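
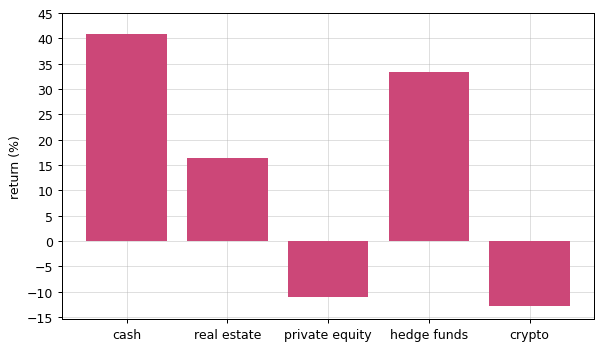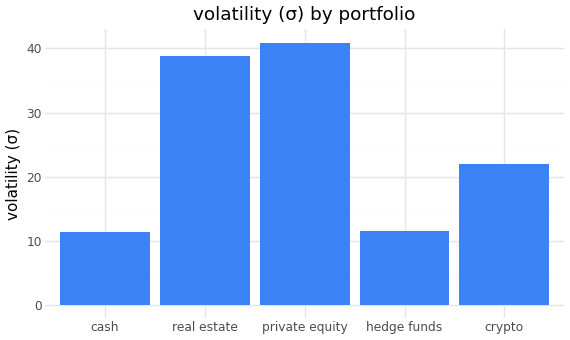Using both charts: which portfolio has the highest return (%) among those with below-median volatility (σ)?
cash

Chart 2 median volatility (σ) ≈ 20; below-median portfolios: cash, hedge funds. Among those, cash has the highest return (%) (≈ 40).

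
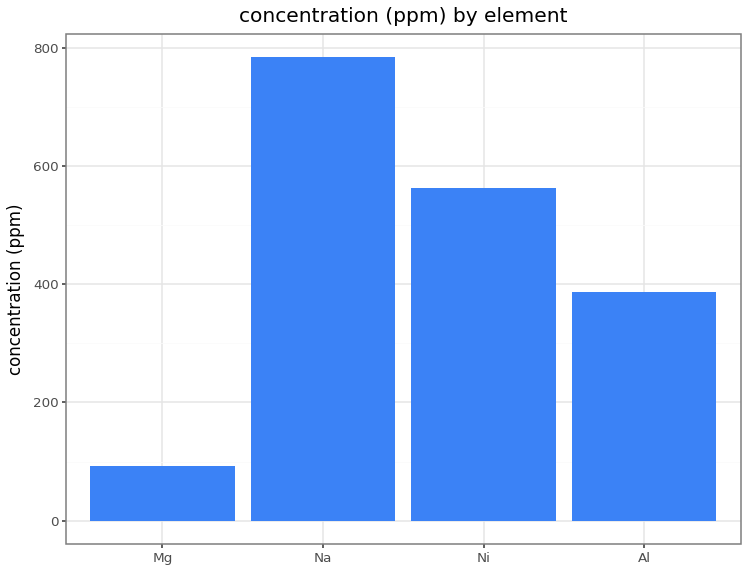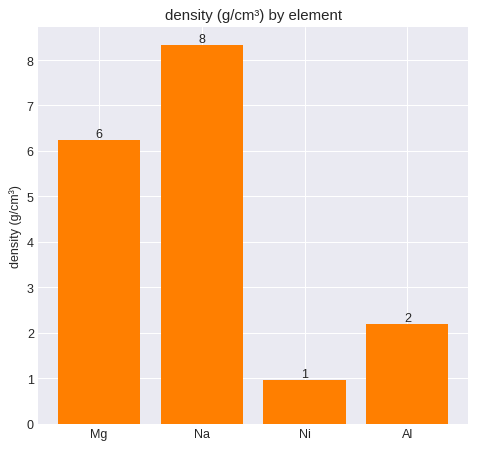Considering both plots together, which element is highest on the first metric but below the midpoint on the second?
Ni

Chart 2 median density (g/cm³) ≈ 4; below-median elements: Ni, Al. Among those, Ni has the highest concentration (ppm) (≈ 600).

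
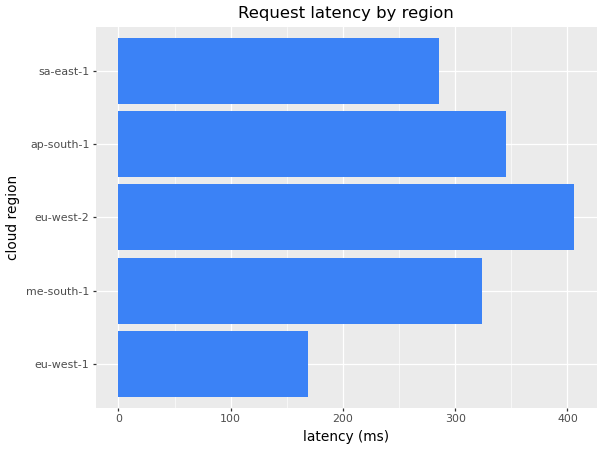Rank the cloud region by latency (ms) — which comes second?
ap-south-1

Top 3: eu-west-2 ≈ 400, ap-south-1 ≈ 350, me-south-1 ≈ 300.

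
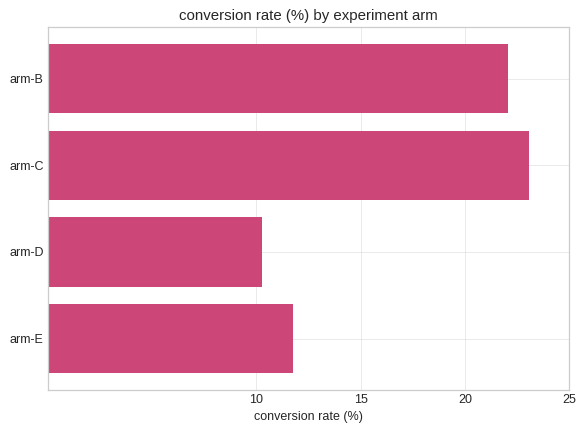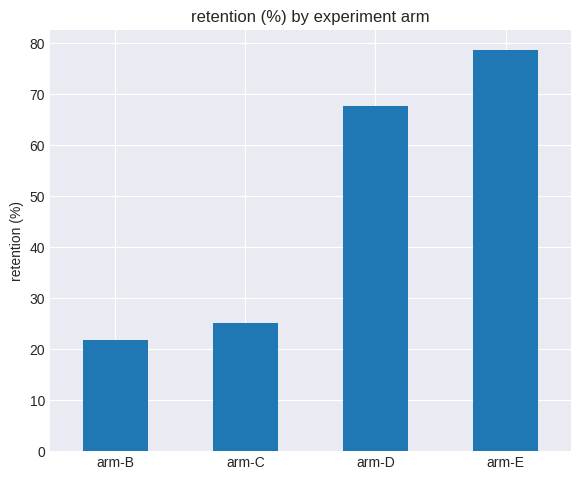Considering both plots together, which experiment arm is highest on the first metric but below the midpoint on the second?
arm-C

Chart 2 median retention (%) ≈ 50; below-median experiment arms: arm-B, arm-C. Among those, arm-C has the highest conversion rate (%) (≈ 25).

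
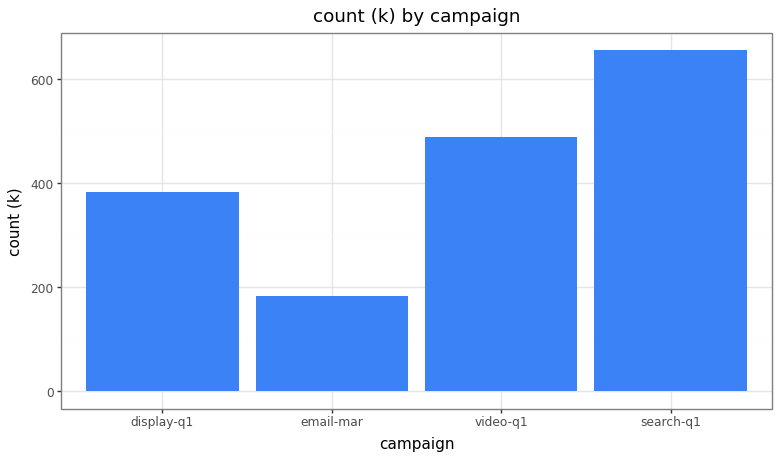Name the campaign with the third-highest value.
Top 4: search-q1 ≈ 700, video-q1 ≈ 500, display-q1 ≈ 400, email-mar ≈ 200.

display-q1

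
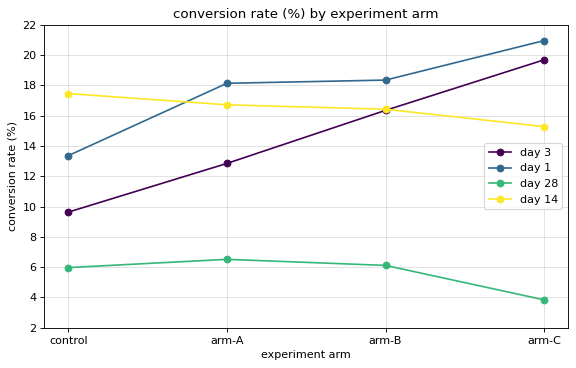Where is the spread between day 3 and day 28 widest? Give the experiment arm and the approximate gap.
arm-C: day 3 ≈ 20, day 28 ≈ 4 → gap ≈ 16. Next-largest (arm-B) is only ≈ 10.

arm-C, ≈ 16 %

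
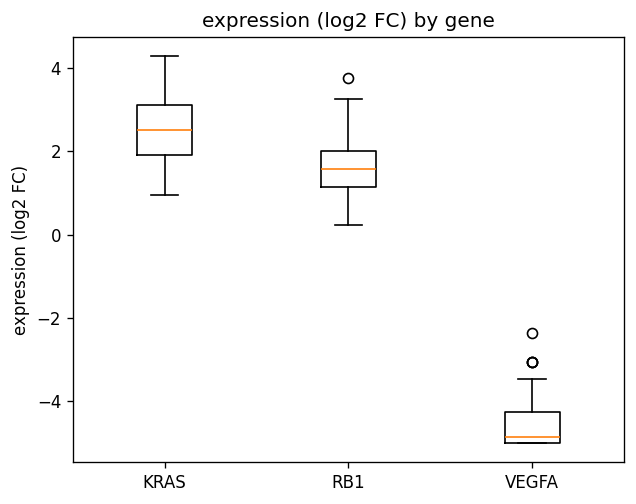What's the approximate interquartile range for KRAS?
≈ 1

Q3 ≈ 3, Q1 ≈ 2; IQR ≈ 1.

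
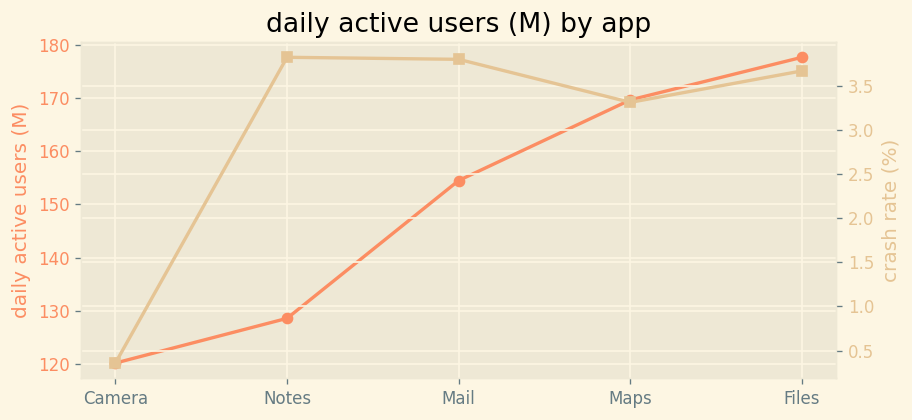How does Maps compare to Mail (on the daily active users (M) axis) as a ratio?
≈ 1.1×

Maps ≈ 170, Mail ≈ 155; 170/155 ≈ 1.1.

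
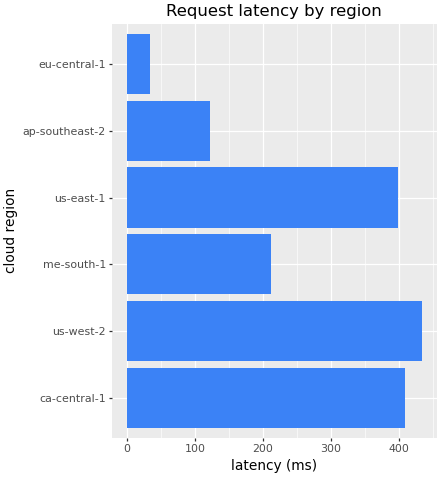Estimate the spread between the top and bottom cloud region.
≈ 400

Max us-west-2 ≈ 450, min eu-central-1 ≈ 50; range ≈ 400.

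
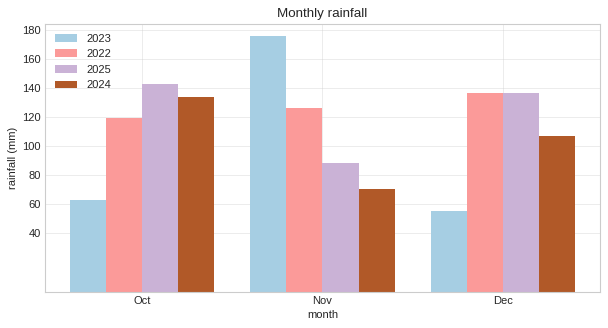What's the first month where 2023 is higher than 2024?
Nov

Oct: 2023 ≈ 60 vs 2024 ≈ 140 (not yet); Nov: 2023 ≈ 180 vs 2024 ≈ 80 (first crossover).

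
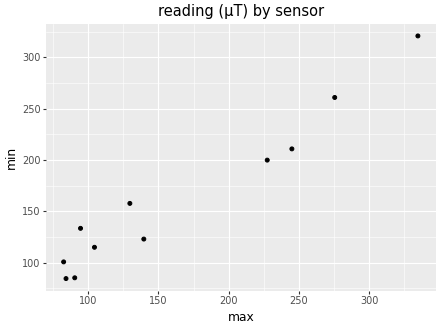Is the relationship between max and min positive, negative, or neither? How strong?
Points are positively correlated; strong (|r| ≈ 1.0).

positive, strong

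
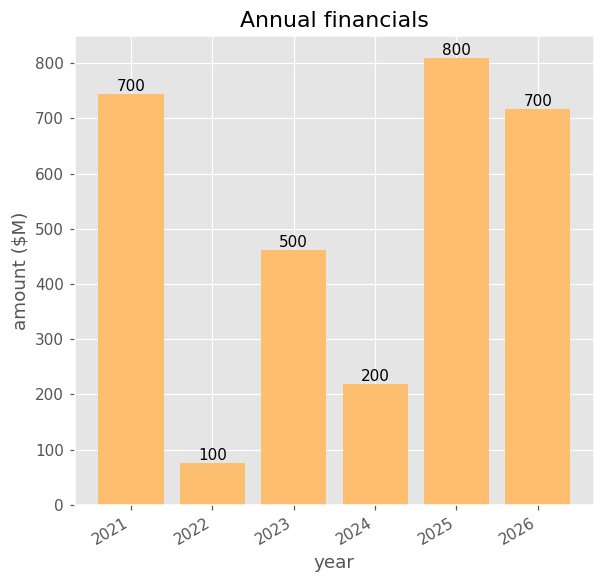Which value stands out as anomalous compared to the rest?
2022

2022 ≈ 100; the rest sit between ≈ 200 and ≈ 800.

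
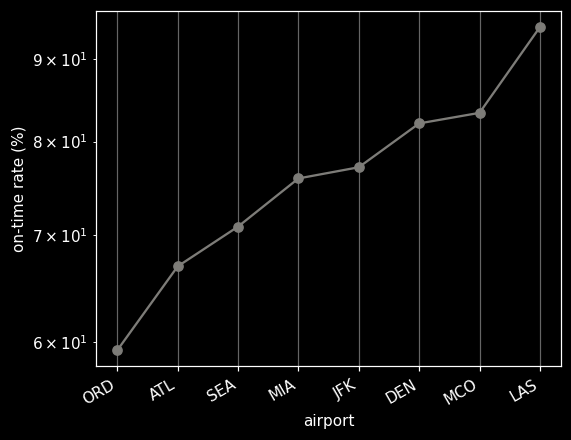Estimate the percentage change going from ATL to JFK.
≈ +15.4%

ATL ≈ 65, JFK ≈ 75; (75 − 65) / 65 ≈ +15.4%.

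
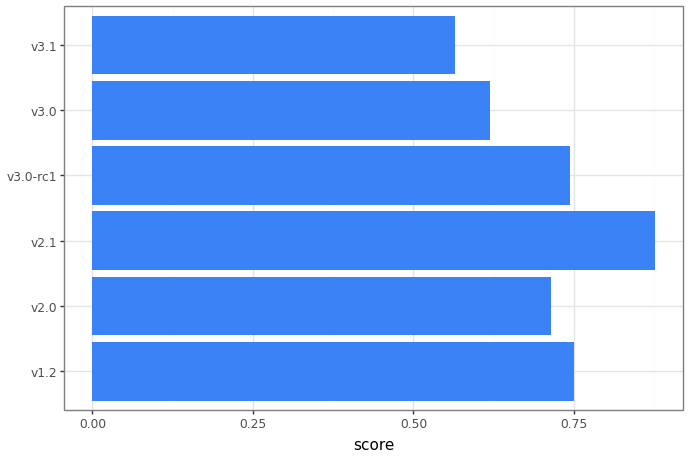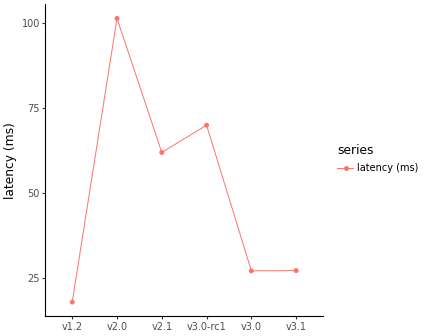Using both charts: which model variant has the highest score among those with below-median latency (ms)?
v1.2

Chart 2 median latency (ms) ≈ 40; below-median model variants: v1.2, v3.0, v3.1. Among those, v1.2 has the highest score (≈ 0.8).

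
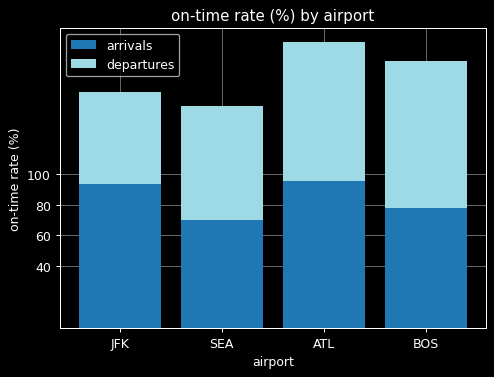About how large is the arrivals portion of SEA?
arrivals top ≈ 60, bottom ≈ 0; segment ≈ 60.

≈ 60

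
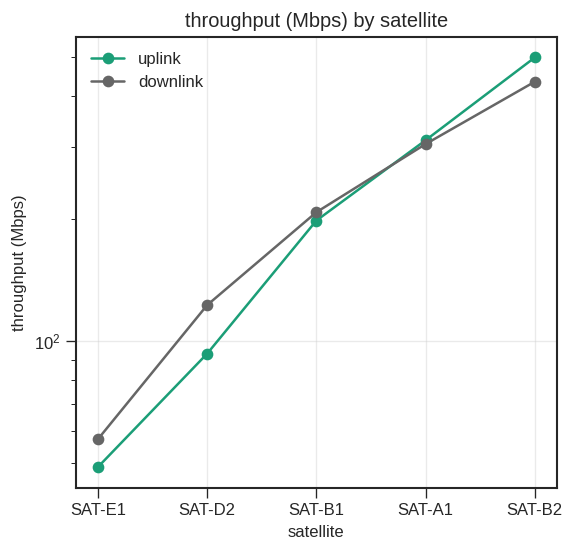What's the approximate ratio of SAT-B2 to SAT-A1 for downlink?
SAT-B2 ≈ 450, SAT-A1 ≈ 300; 450/300 ≈ 1.5.

≈ 1.5×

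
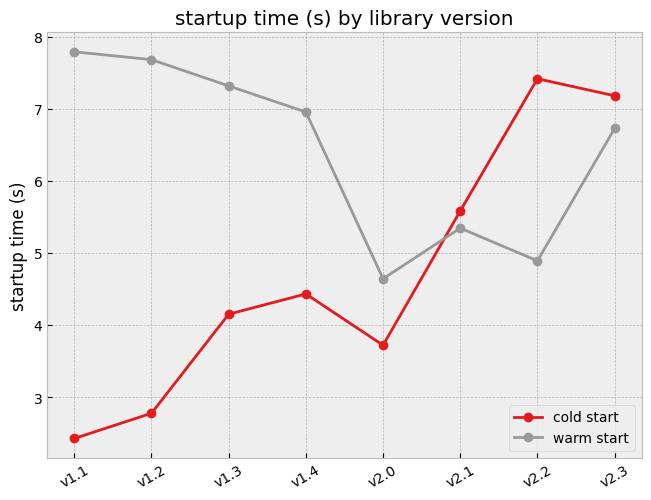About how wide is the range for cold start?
≈ 5.0

Max v2.2 ≈ 7.5, min v1.1 ≈ 2.5; range ≈ 5.0.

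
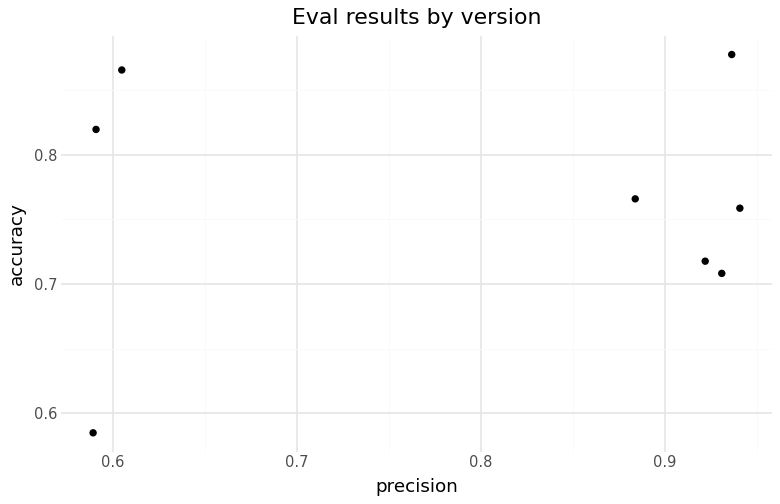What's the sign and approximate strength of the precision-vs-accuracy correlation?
no clear correlation

Points are roughly uncorrelated; weak (|r| ≈ 0.1).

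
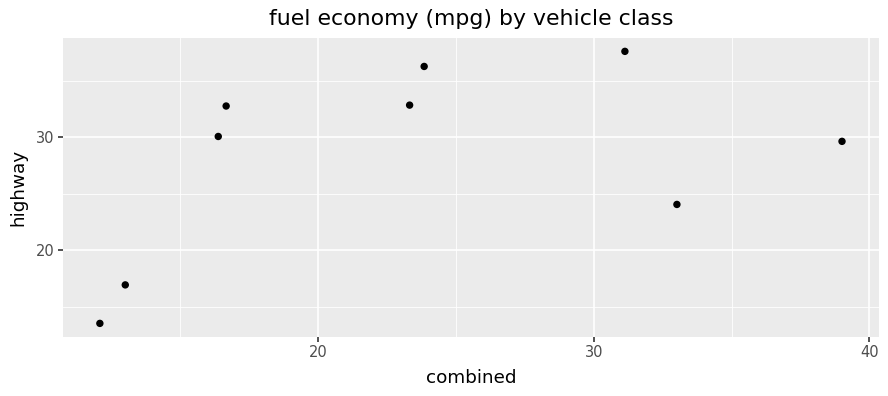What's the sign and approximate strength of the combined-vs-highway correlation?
positive, moderate

Points are positively correlated; moderate (|r| ≈ 0.5).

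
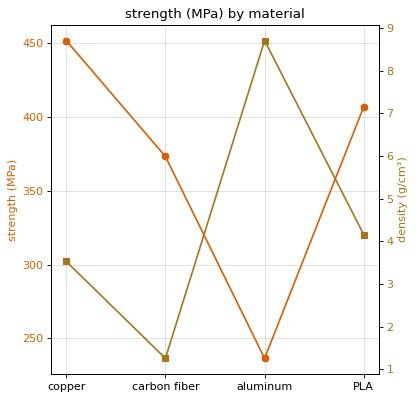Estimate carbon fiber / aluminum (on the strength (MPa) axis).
carbon fiber ≈ 380, aluminum ≈ 240; 380/240 ≈ 1.58.

≈ 1.58×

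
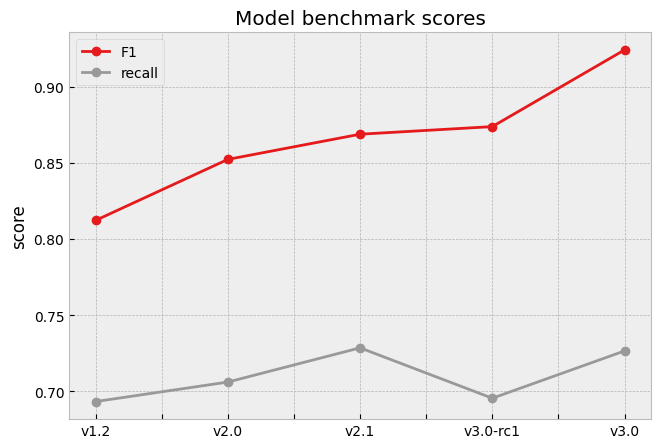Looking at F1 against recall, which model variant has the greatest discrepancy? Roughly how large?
v3.0: F1 ≈ 0.92, recall ≈ 0.72 → gap ≈ 0.20. Next-largest (v3.0-rc1) is only ≈ 0.18.

v3.0, ≈ 0.20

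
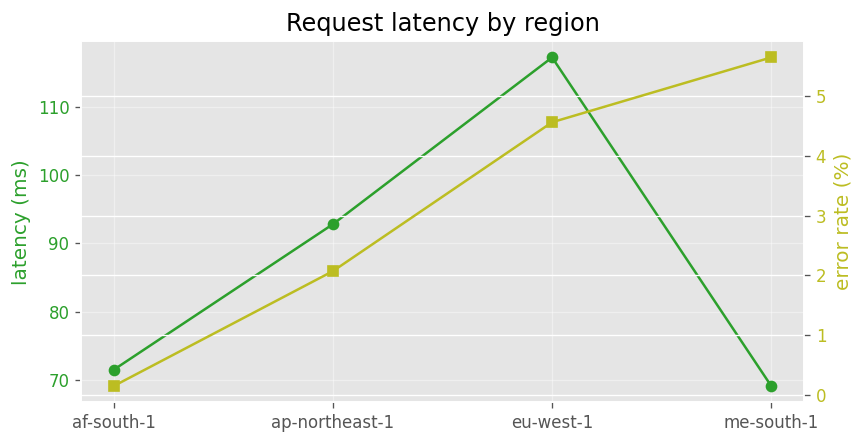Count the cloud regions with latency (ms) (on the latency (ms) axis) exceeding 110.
1

Above 110: eu-west-1.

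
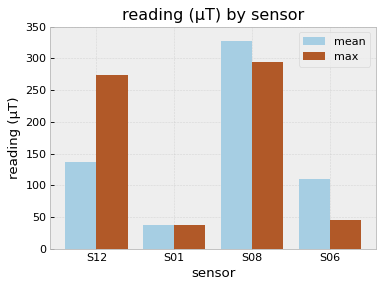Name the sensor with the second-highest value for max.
S12

Top 3 for max: S08 ≈ 300, S12 ≈ 250, S06 ≈ 50.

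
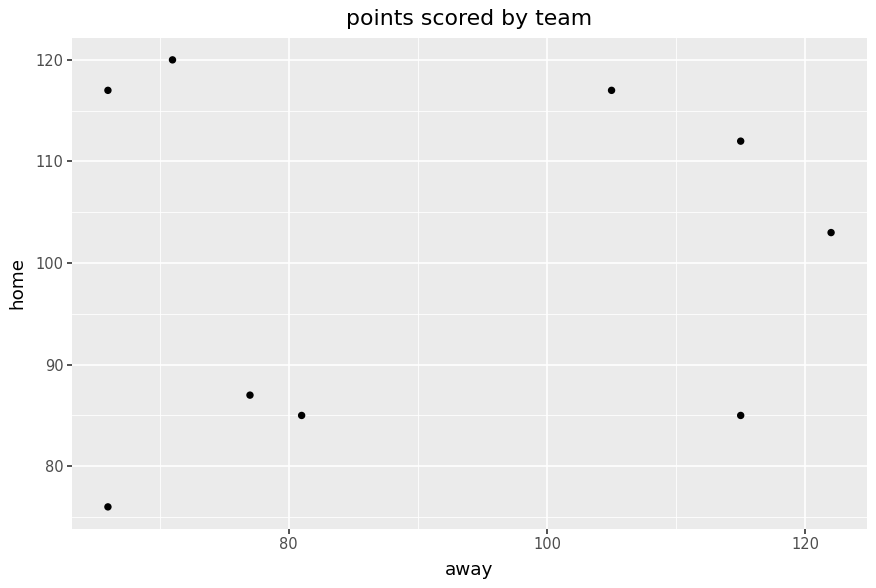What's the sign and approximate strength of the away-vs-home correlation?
no clear correlation

Points are roughly uncorrelated; weak (|r| ≈ 0.1).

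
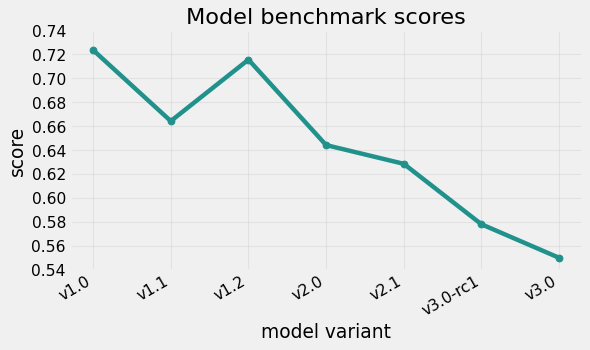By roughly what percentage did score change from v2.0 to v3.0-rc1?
v2.0 ≈ 0.64, v3.0-rc1 ≈ 0.58; (0.58 − 0.64) / 0.64 ≈ -9.4%.

≈ -9.4%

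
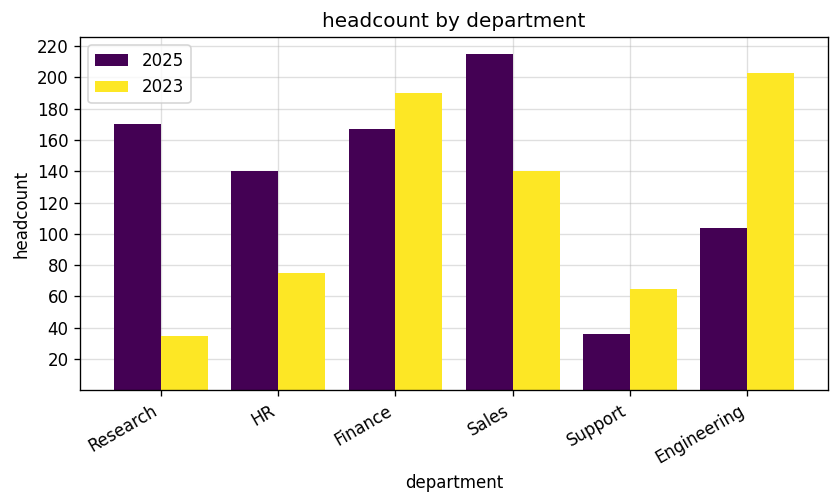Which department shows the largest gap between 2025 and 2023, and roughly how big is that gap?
Research, ≈ 120

Research: 2025 ≈ 160, 2023 ≈ 40 → gap ≈ 120. Next-largest (Engineering) is only ≈ 100.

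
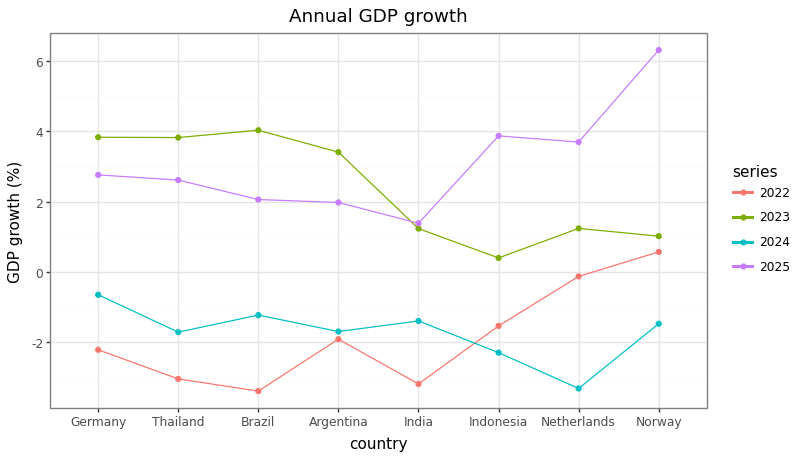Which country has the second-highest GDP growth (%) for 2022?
Netherlands

Top 3 for 2022: Norway ≈ 1, Netherlands ≈ 0, Indonesia ≈ -2.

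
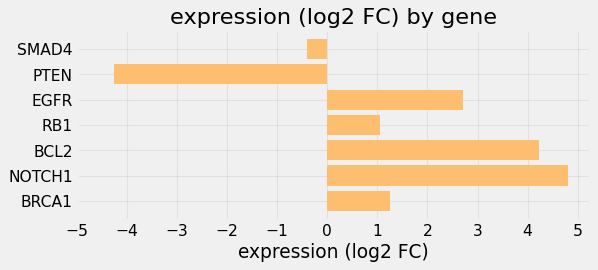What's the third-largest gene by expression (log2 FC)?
EGFR

Top 4: NOTCH1 ≈ 5, BCL2 ≈ 4, EGFR ≈ 3, BRCA1 ≈ 1.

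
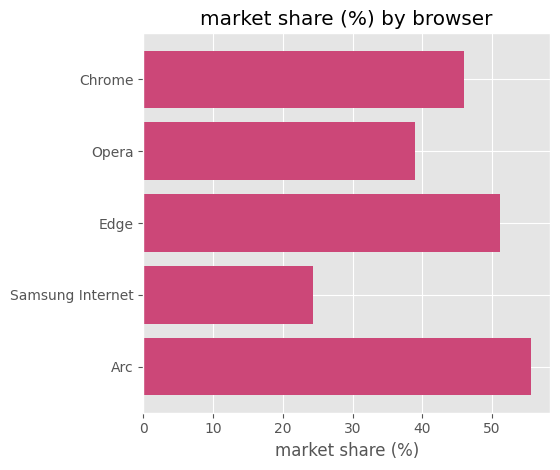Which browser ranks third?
Chrome

Top 4: Arc ≈ 55, Edge ≈ 50, Chrome ≈ 45, Opera ≈ 40.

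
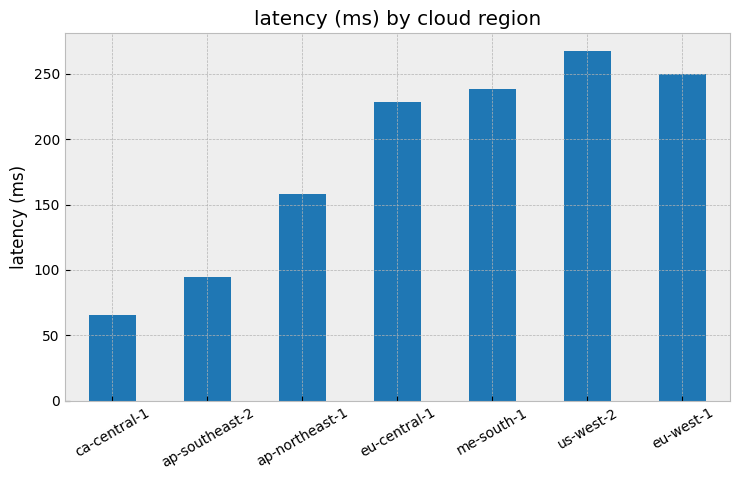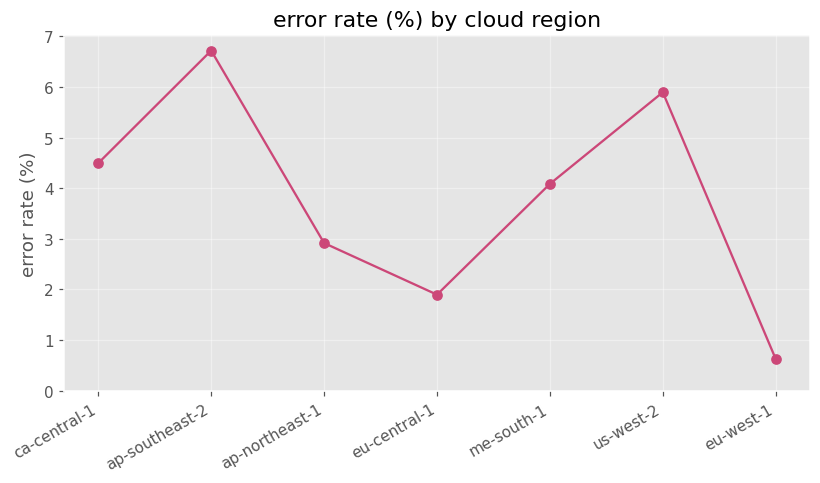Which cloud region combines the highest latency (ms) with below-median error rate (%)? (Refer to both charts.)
Chart 2 median error rate (%) ≈ 4; below-median cloud regions: ap-northeast-1, eu-central-1, eu-west-1. Among those, eu-west-1 has the highest latency (ms) (≈ 250).

eu-west-1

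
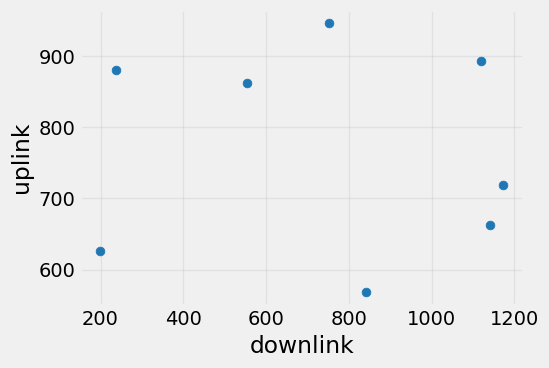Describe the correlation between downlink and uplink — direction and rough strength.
Points are roughly uncorrelated; weak (|r| ≈ 0.1).

no clear correlation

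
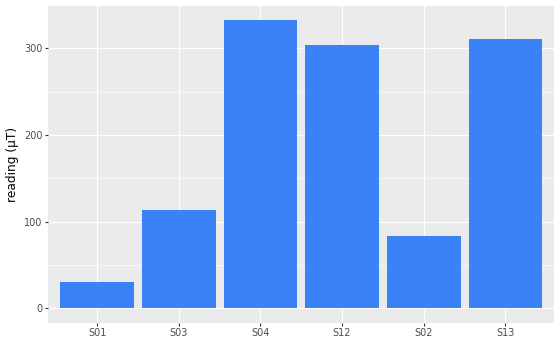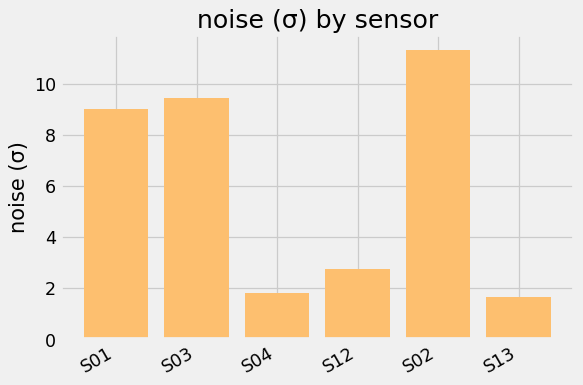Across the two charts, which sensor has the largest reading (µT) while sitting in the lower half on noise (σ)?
Chart 2 median noise (σ) ≈ 6; below-median sensors: S04, S12, S13. Among those, S04 has the highest reading (µT) (≈ 350).

S04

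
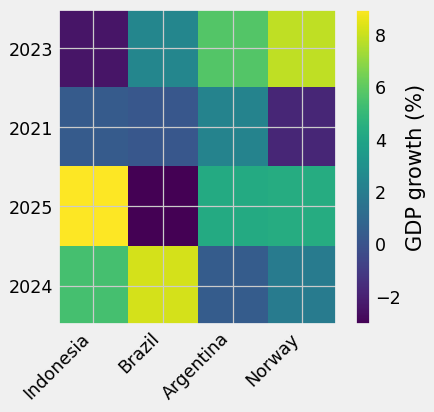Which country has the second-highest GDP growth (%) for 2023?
Argentina

Top 3 for 2023: Norway ≈ 8, Argentina ≈ 6, Brazil ≈ 2.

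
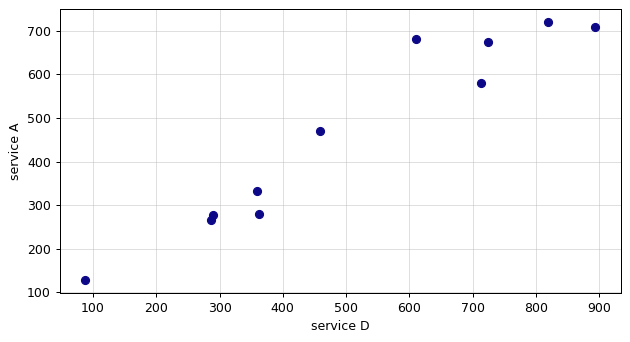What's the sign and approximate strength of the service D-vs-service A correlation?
positive, strong

Points are positively correlated; strong (|r| ≈ 1.0).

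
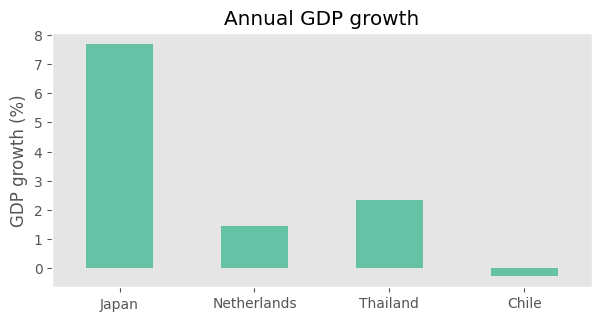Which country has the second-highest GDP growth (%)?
Thailand

Top 3: Japan ≈ 8, Thailand ≈ 2, Netherlands ≈ 1.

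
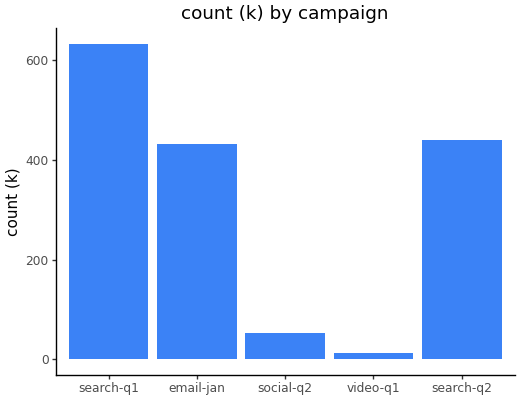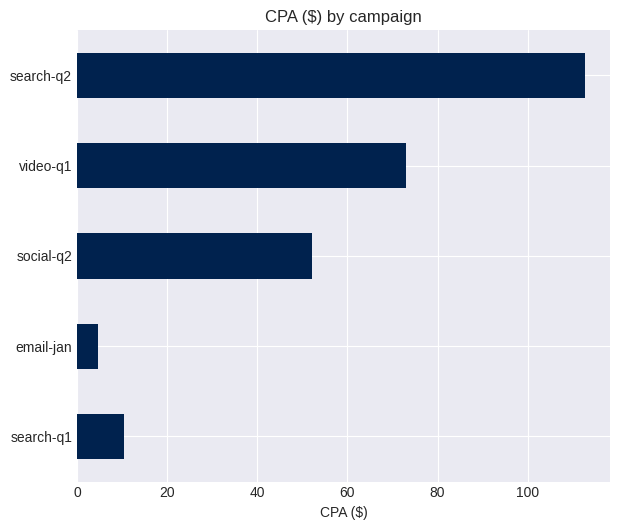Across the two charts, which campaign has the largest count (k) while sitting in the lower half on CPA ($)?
Chart 2 median CPA ($) ≈ 60; below-median campaigns: search-q1, email-jan. Among those, search-q1 has the highest count (k) (≈ 600).

search-q1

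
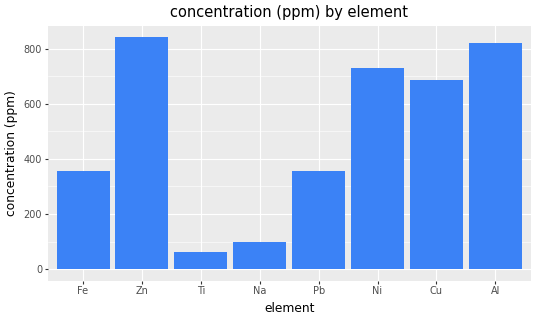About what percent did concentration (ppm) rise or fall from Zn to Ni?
≈ -12.5%

Zn ≈ 800, Ni ≈ 700; (700 − 800) / 800 ≈ -12.5%.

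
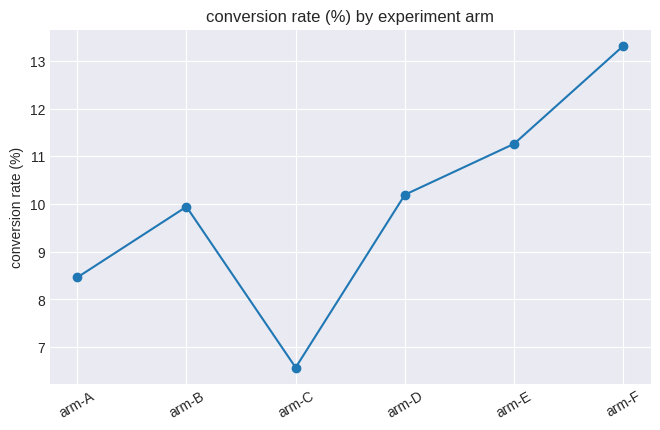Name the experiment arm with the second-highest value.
Top 3: arm-F ≈ 13, arm-E ≈ 11, arm-D ≈ 10.

arm-E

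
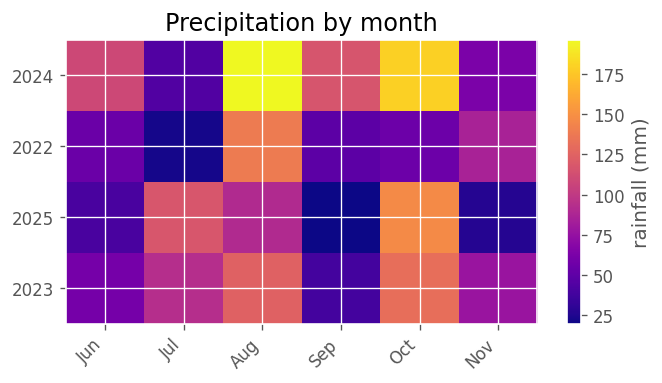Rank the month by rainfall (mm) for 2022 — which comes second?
Nov

Top 3 for 2022: Aug ≈ 140, Nov ≈ 80, Oct ≈ 60.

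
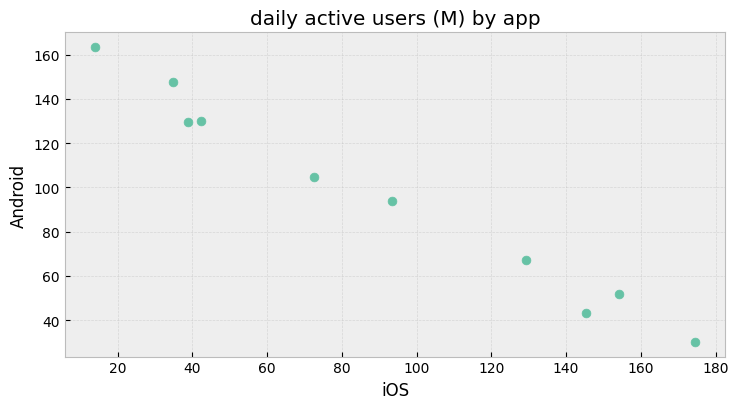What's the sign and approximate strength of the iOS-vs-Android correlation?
Points are negatively correlated; strong (|r| ≈ 1.0).

negative, strong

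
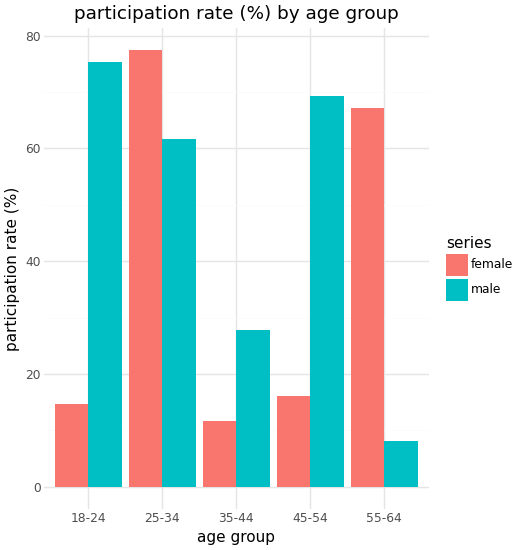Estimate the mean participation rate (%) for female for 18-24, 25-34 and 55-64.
(10 + 80 + 70) / 3 ≈ 53.

≈ 53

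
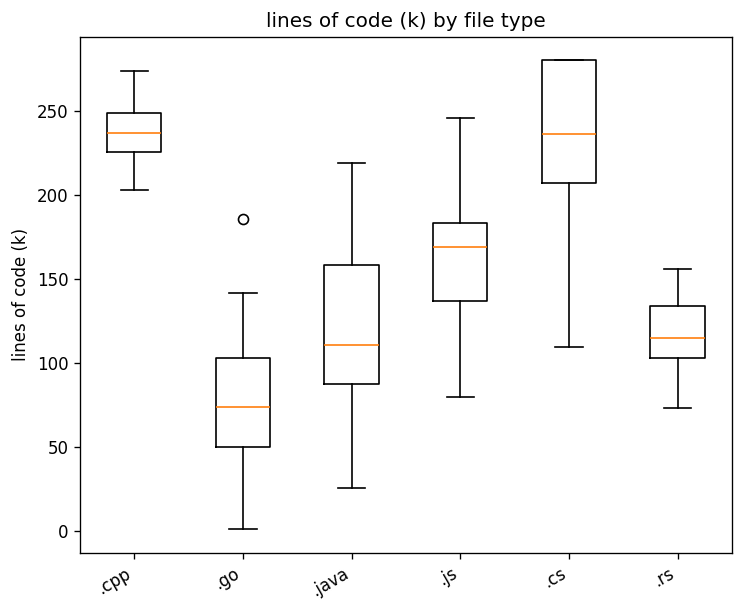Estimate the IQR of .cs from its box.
Q3 ≈ 280, Q1 ≈ 200; IQR ≈ 80.

≈ 80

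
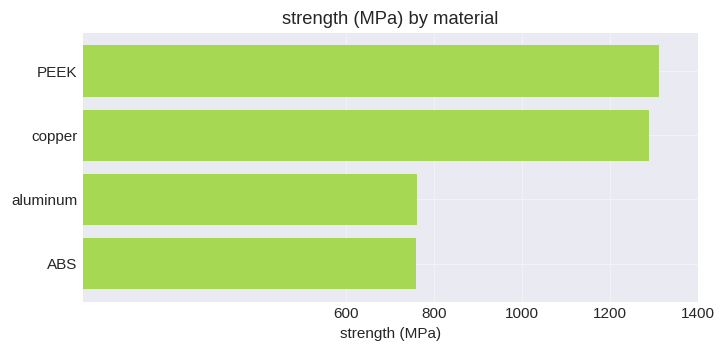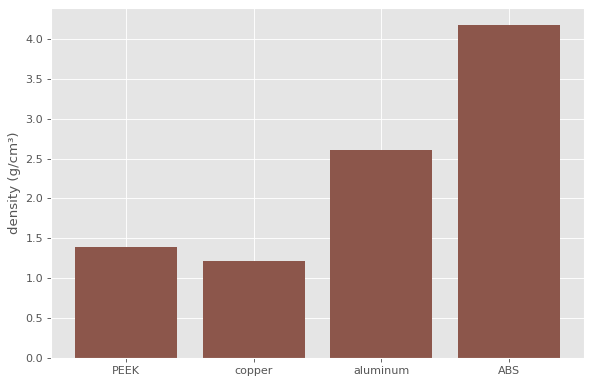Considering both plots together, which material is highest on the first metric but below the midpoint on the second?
Chart 2 median density (g/cm³) ≈ 2; below-median materials: PEEK, copper. Among those, PEEK has the highest strength (MPa) (≈ 1400).

PEEK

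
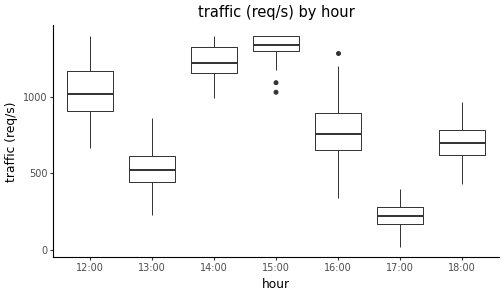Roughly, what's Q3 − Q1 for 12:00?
Q3 ≈ 1200, Q1 ≈ 900; IQR ≈ 300.

≈ 300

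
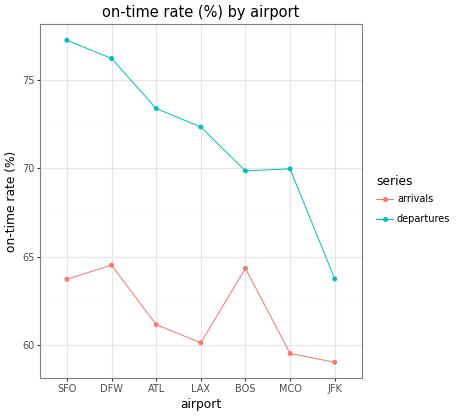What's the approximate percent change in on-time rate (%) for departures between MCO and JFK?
MCO ≈ 70, JFK ≈ 64; (64 − 70) / 70 ≈ -8.6%.

≈ -8.6%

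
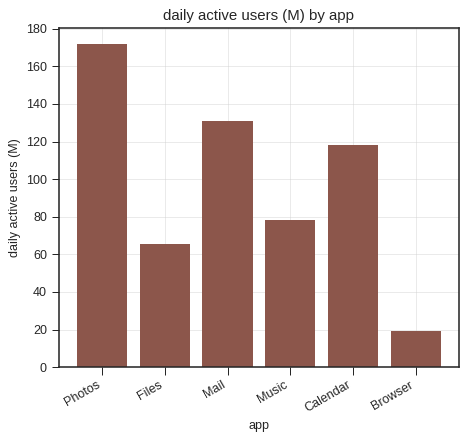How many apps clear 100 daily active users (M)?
3

Above 100: Photos, Mail, Calendar.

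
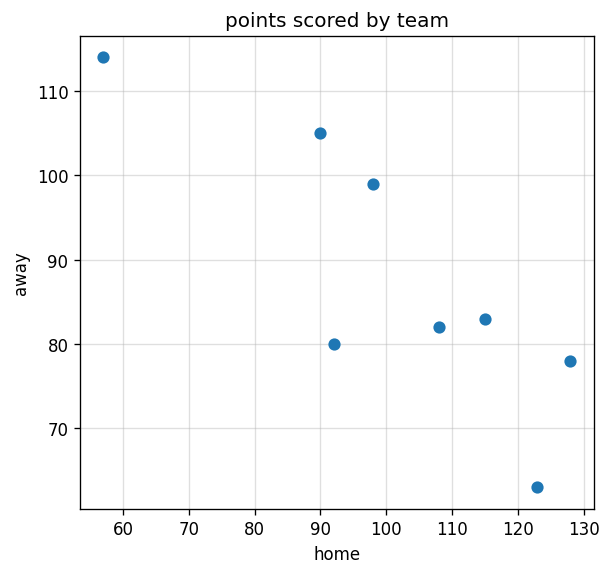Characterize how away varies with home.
Points are negatively correlated; strong (|r| ≈ 0.8).

negative, strong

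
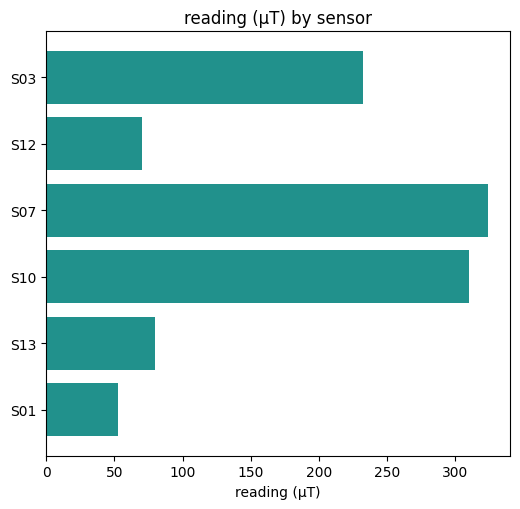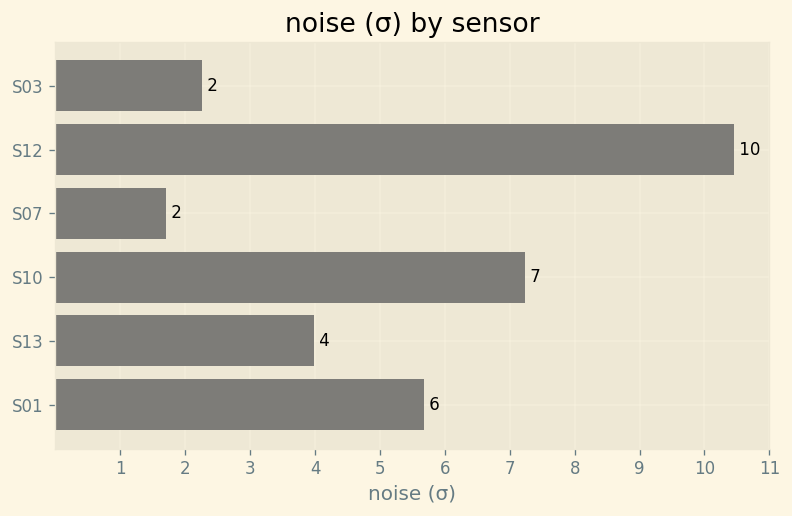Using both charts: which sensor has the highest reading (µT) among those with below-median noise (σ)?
Chart 2 median noise (σ) ≈ 5; below-median sensors: S03, S07, S13. Among those, S07 has the highest reading (µT) (≈ 300).

S07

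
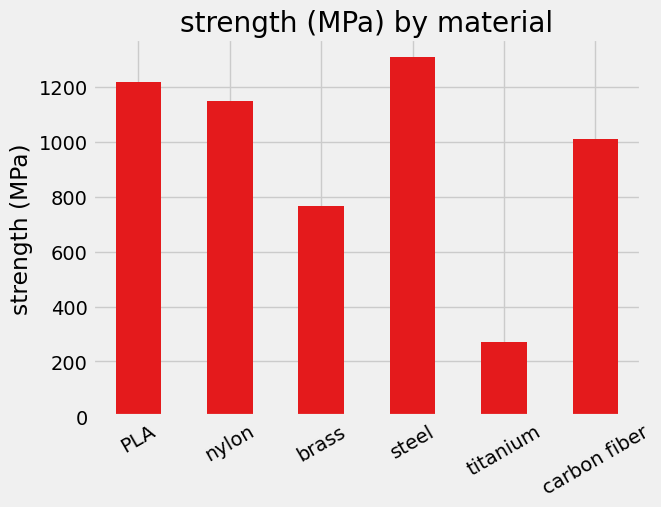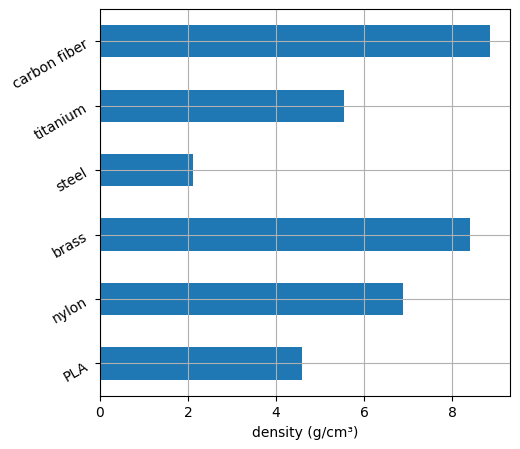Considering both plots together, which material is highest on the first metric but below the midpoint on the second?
steel

Chart 2 median density (g/cm³) ≈ 6; below-median materials: PLA, steel, titanium. Among those, steel has the highest strength (MPa) (≈ 1400).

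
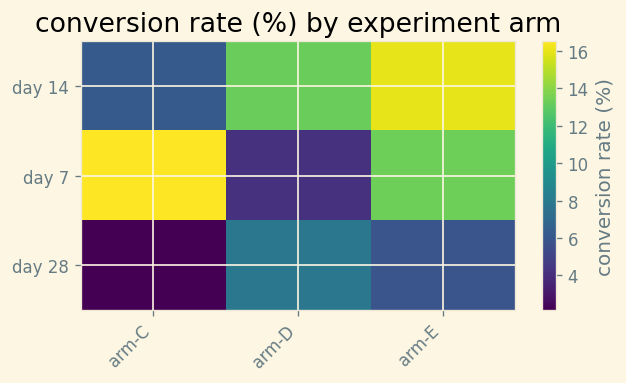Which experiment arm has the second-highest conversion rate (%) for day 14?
Top 3 for day 14: arm-E ≈ 16, arm-D ≈ 14, arm-C ≈ 6.

arm-D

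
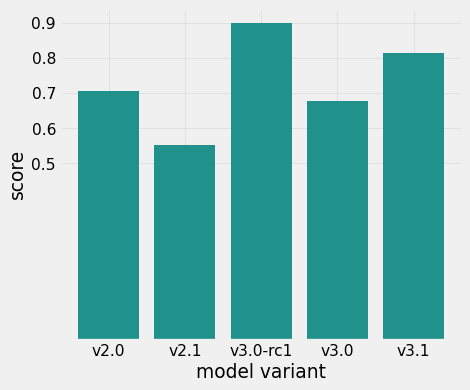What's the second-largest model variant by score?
v3.1

Top 3: v3.0-rc1 ≈ 0.9, v3.1 ≈ 0.8, v2.0 ≈ 0.7.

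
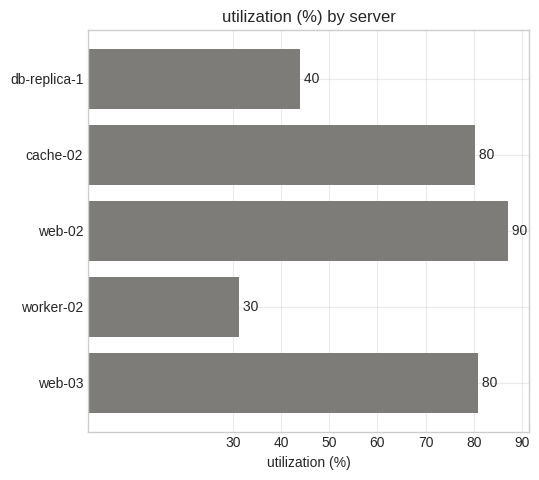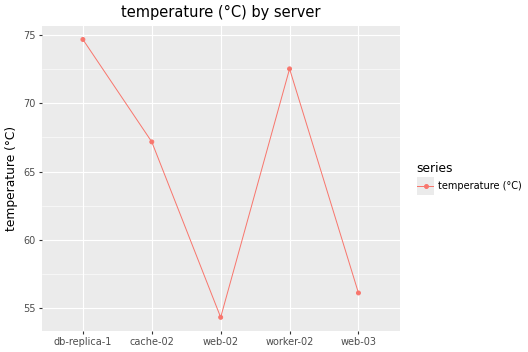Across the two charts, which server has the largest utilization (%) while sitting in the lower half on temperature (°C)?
Chart 2 median temperature (°C) ≈ 70; below-median servers: web-02, web-03. Among those, web-02 has the highest utilization (%) (≈ 90).

web-02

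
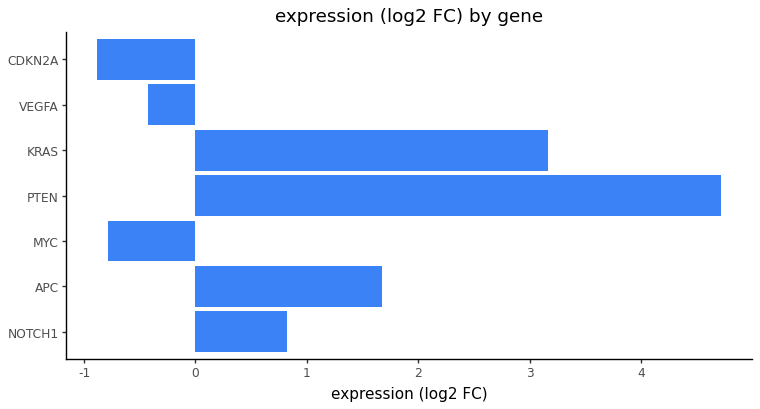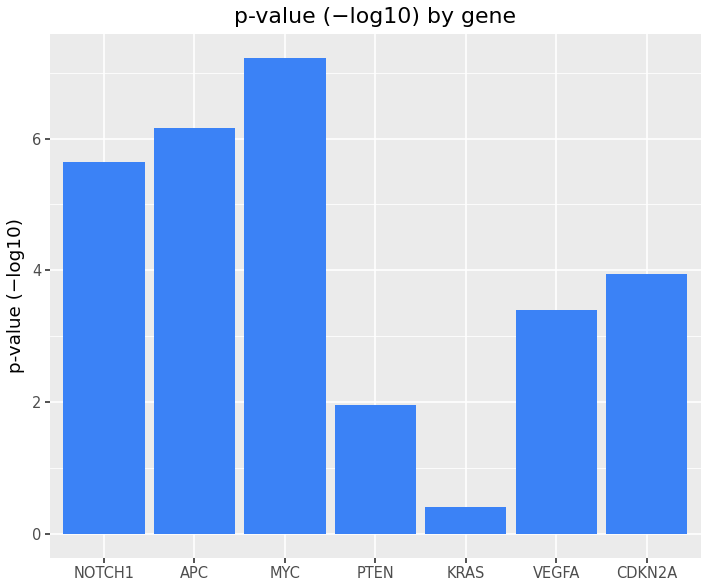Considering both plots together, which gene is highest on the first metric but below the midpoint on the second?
Chart 2 median p-value (−log10) ≈ 4; below-median genes: PTEN, KRAS, VEGFA. Among those, PTEN has the highest expression (log2 FC) (≈ 4.5).

PTEN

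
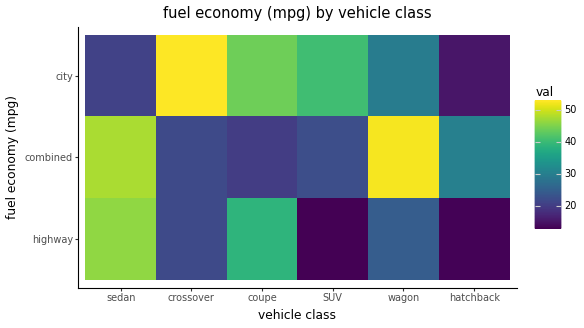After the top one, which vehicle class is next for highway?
Top 3 for highway: sedan ≈ 45, coupe ≈ 40, wagon ≈ 25.

coupe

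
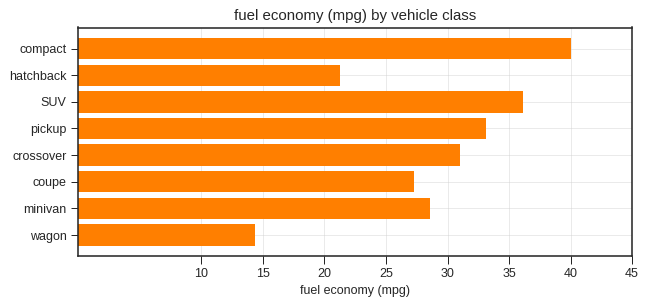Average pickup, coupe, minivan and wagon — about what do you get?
≈ 26

(35 + 25 + 30 + 15) / 4 ≈ 26.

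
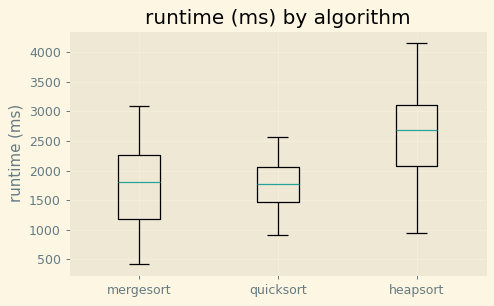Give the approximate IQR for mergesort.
≈ 1100

Q3 ≈ 2300, Q1 ≈ 1200; IQR ≈ 1100.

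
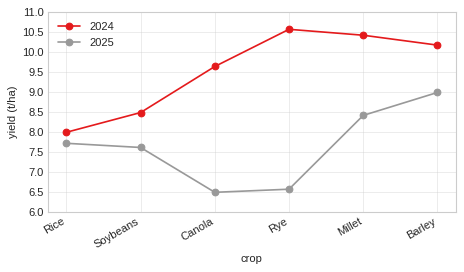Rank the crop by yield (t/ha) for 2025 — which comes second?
Top 3 for 2025: Barley ≈ 9.0, Millet ≈ 8.5, Rice ≈ 7.5.

Millet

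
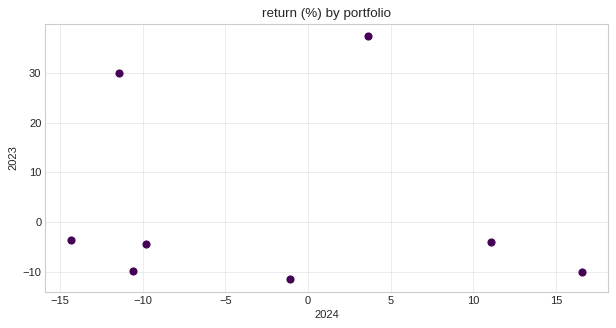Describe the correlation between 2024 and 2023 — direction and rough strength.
no clear correlation

Points are roughly uncorrelated; weak (|r| ≈ 0.1).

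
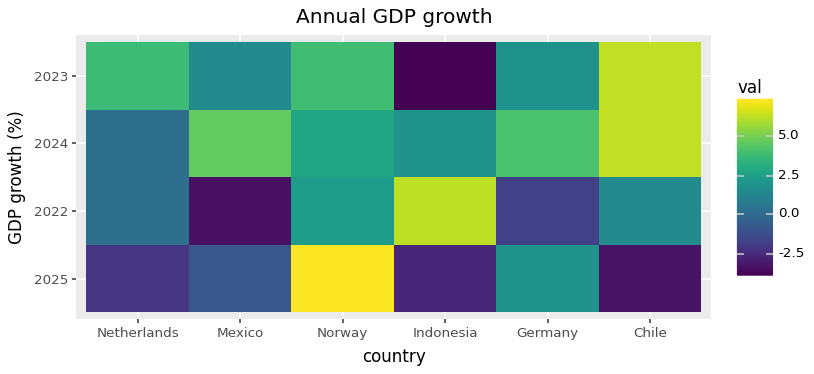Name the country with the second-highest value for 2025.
Germany

Top 3 for 2025: Norway ≈ 7, Germany ≈ 2, Mexico ≈ -1.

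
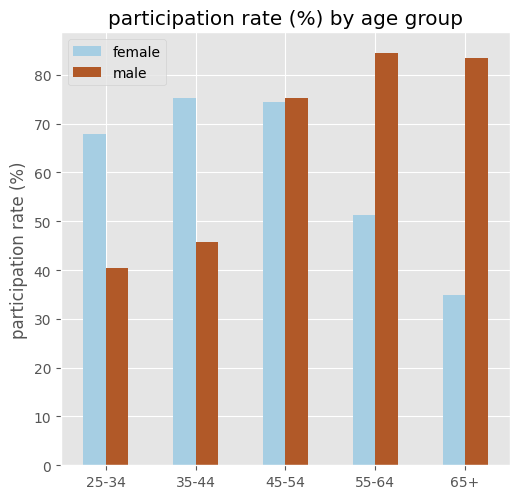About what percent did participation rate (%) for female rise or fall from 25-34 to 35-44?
25-34 ≈ 70, 35-44 ≈ 80; (80 − 70) / 70 ≈ +14.3%.

≈ +14.3%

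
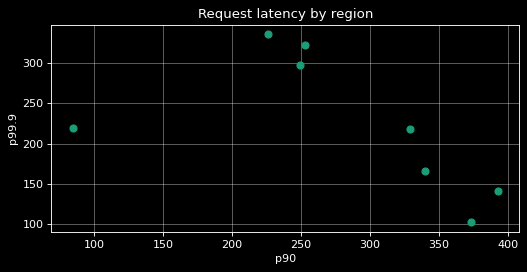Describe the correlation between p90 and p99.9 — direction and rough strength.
Points are negatively correlated; moderate (|r| ≈ 0.6).

negative, moderate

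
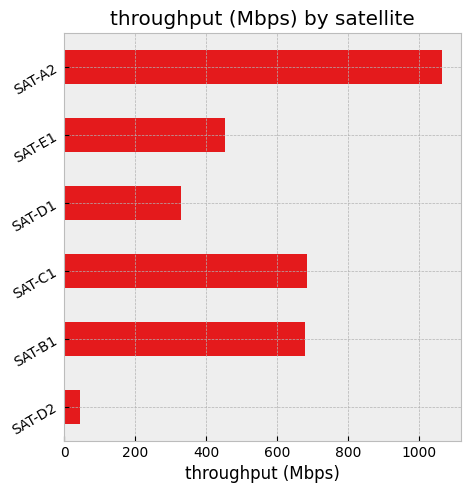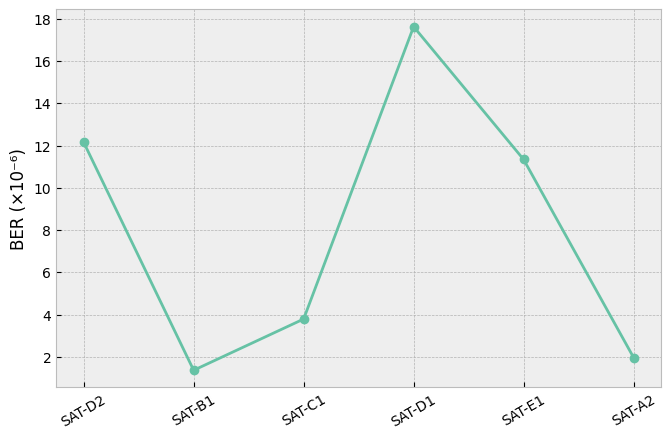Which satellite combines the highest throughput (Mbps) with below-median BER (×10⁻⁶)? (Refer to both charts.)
Chart 2 median BER (×10⁻⁶) ≈ 8; below-median satellites: SAT-B1, SAT-C1, SAT-A2. Among those, SAT-A2 has the highest throughput (Mbps) (≈ 1100).

SAT-A2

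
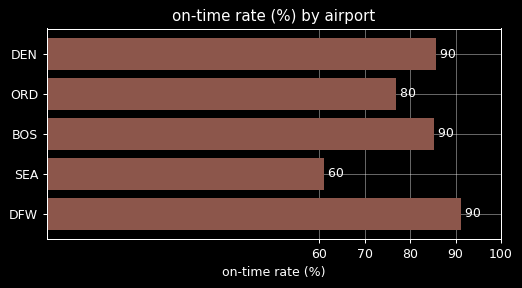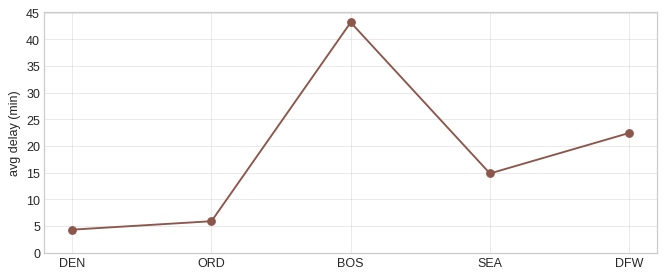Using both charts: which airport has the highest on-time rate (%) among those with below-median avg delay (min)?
Chart 2 median avg delay (min) ≈ 15; below-median airports: DEN, ORD. Among those, DEN has the highest on-time rate (%) (≈ 90).

DEN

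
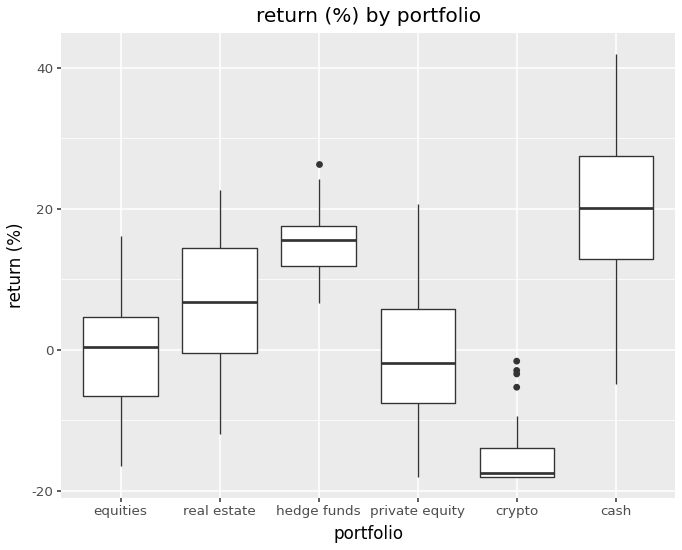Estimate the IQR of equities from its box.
≈ 10

Q3 ≈ 5, Q1 ≈ -5; IQR ≈ 10.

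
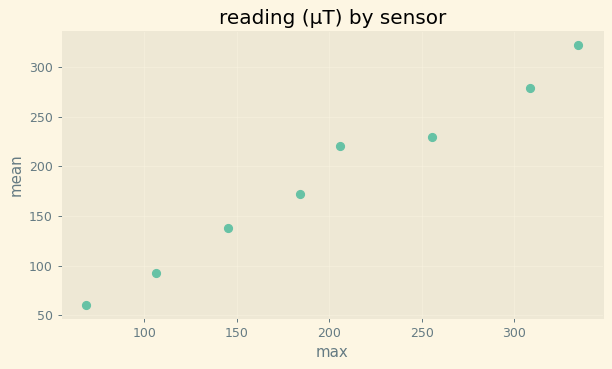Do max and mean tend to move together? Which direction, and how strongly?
Points are positively correlated; strong (|r| ≈ 1.0).

positive, strong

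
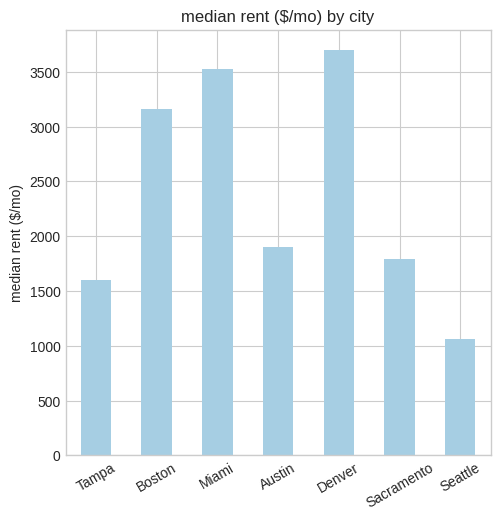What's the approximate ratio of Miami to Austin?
Miami ≈ 3500, Austin ≈ 2000; 3500/2000 ≈ 1.75.

≈ 1.75×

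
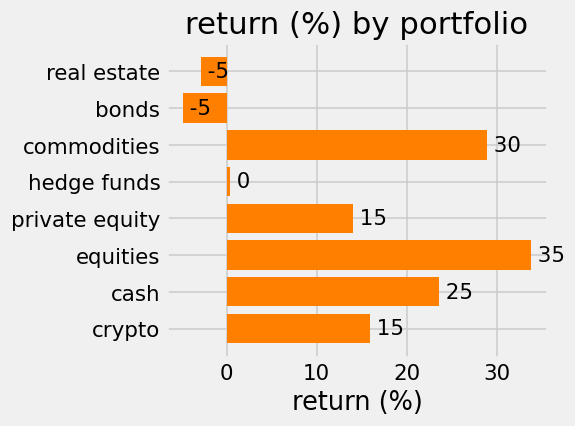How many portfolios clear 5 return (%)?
Above 5: commodities, private equity, equities, cash, crypto.

5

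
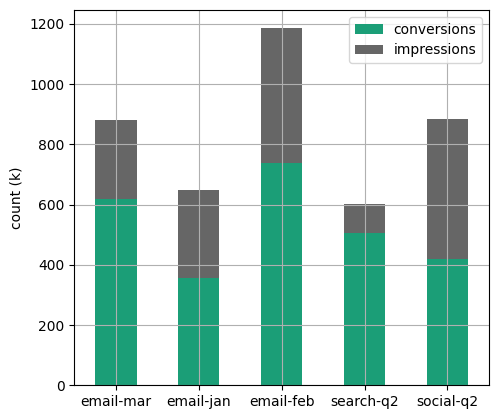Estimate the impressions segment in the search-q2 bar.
impressions top ≈ 600, bottom ≈ 500; segment ≈ 100.

≈ 100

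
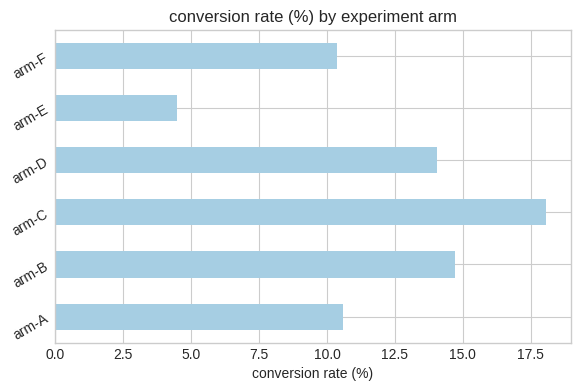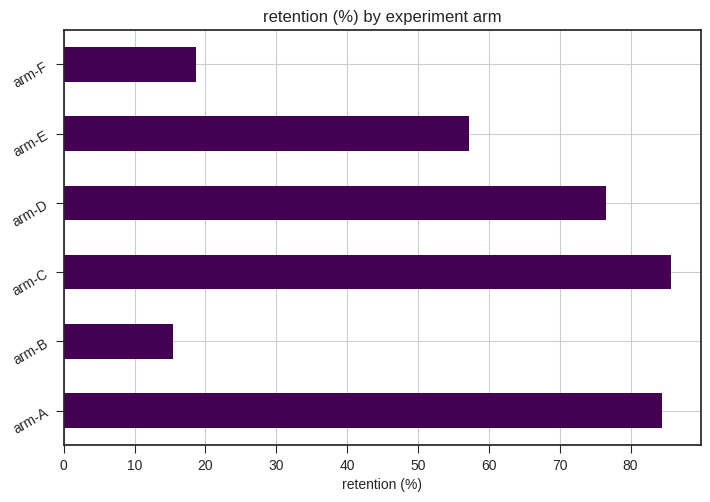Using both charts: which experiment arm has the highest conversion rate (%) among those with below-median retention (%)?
Chart 2 median retention (%) ≈ 70; below-median experiment arms: arm-B, arm-E, arm-F. Among those, arm-B has the highest conversion rate (%) (≈ 14).

arm-B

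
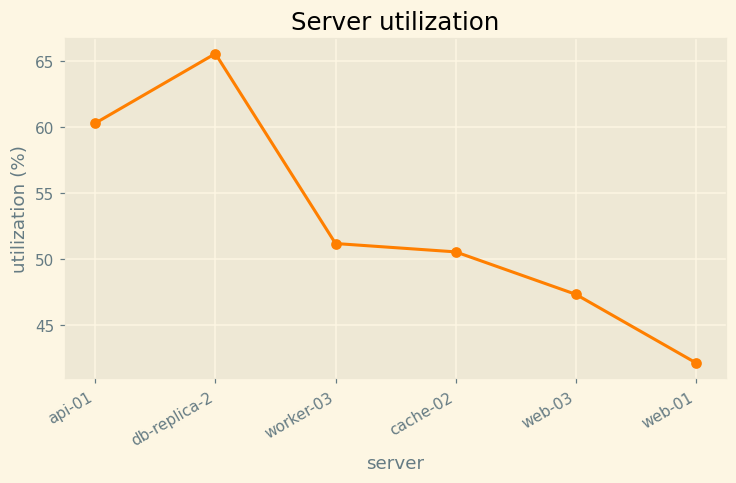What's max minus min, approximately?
Max db-replica-2 ≈ 66, min web-01 ≈ 42; range ≈ 24.

≈ 24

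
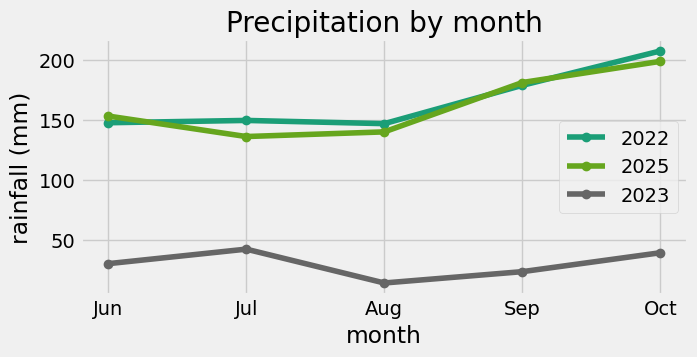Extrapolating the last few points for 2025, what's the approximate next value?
≈ 230

Last three: 140, 180, 200 → slope ≈ 30/step → next ≈ 230.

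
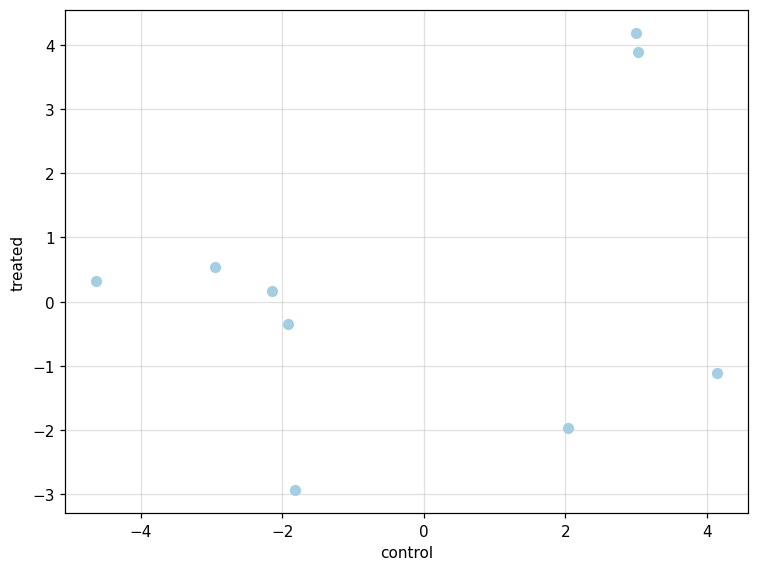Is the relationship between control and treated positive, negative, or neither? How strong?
Points are positively correlated; weak (|r| ≈ 0.3).

positive, weak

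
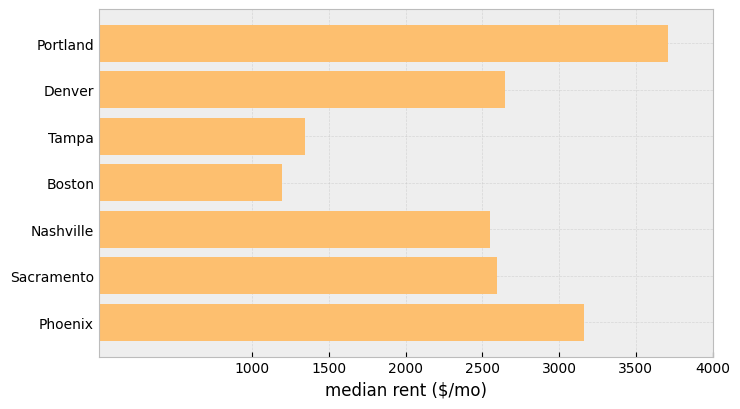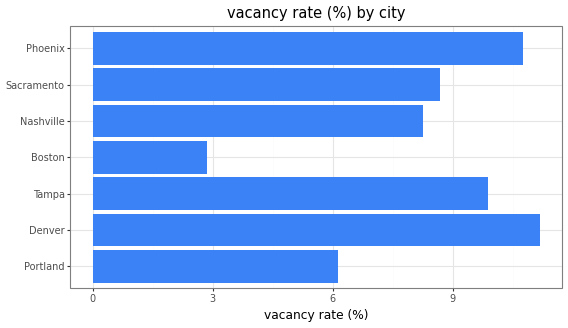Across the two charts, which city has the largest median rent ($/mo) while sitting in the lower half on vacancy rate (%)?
Portland

Chart 2 median vacancy rate (%) ≈ 8; below-median cities: Portland, Boston, Nashville. Among those, Portland has the highest median rent ($/mo) (≈ 3500).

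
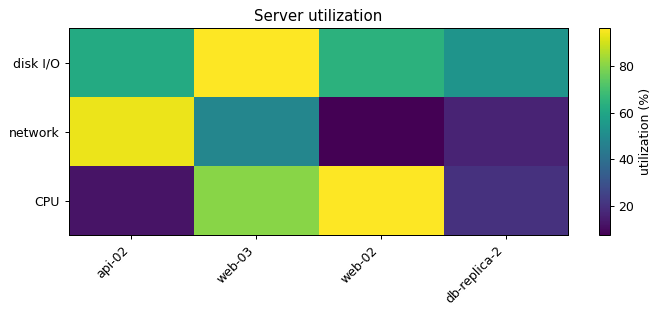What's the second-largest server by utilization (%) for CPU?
web-03

Top 3 for CPU: web-02 ≈ 100, web-03 ≈ 80, db-replica-2 ≈ 20.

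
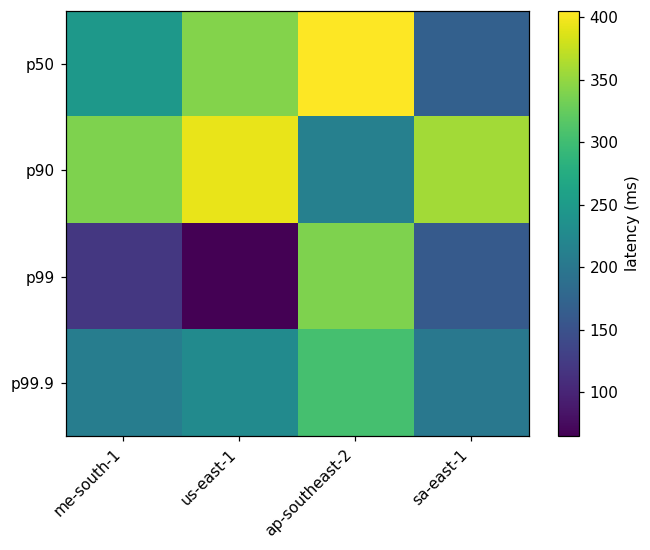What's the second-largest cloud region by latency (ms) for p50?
us-east-1

Top 3 for p50: ap-southeast-2 ≈ 400, us-east-1 ≈ 350, me-south-1 ≈ 250.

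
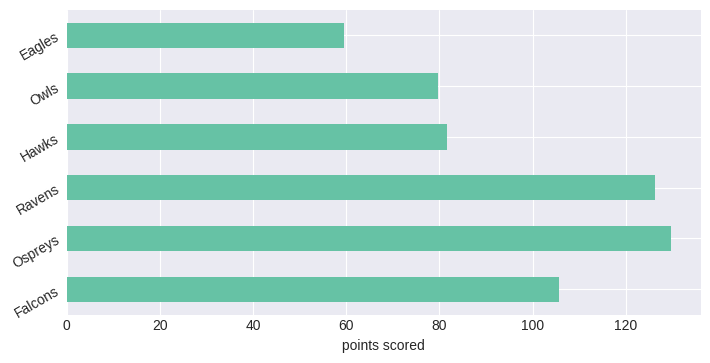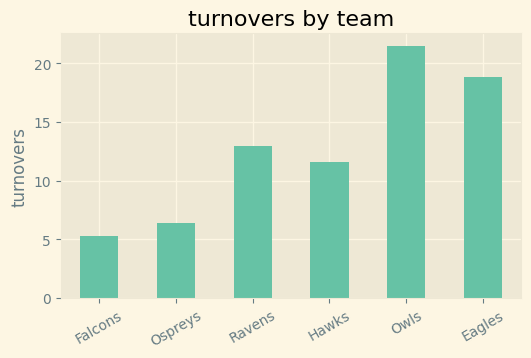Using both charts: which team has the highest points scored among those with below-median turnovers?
Ospreys

Chart 2 median turnovers ≈ 12; below-median teams: Falcons, Ospreys, Hawks. Among those, Ospreys has the highest points scored (≈ 120).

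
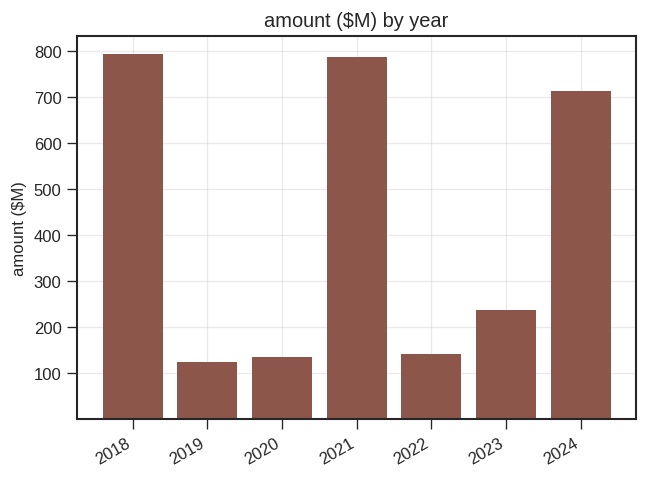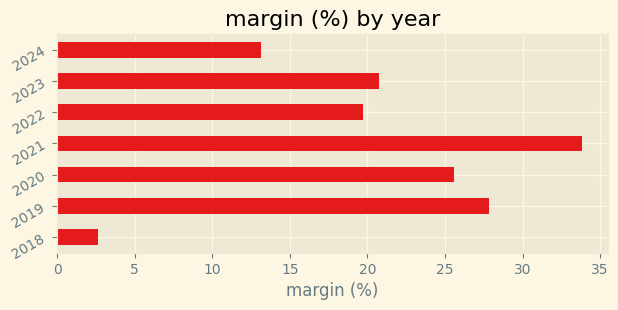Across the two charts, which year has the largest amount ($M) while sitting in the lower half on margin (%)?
Chart 2 median margin (%) ≈ 20; below-median years: 2018, 2022, 2024. Among those, 2018 has the highest amount ($M) (≈ 800).

2018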